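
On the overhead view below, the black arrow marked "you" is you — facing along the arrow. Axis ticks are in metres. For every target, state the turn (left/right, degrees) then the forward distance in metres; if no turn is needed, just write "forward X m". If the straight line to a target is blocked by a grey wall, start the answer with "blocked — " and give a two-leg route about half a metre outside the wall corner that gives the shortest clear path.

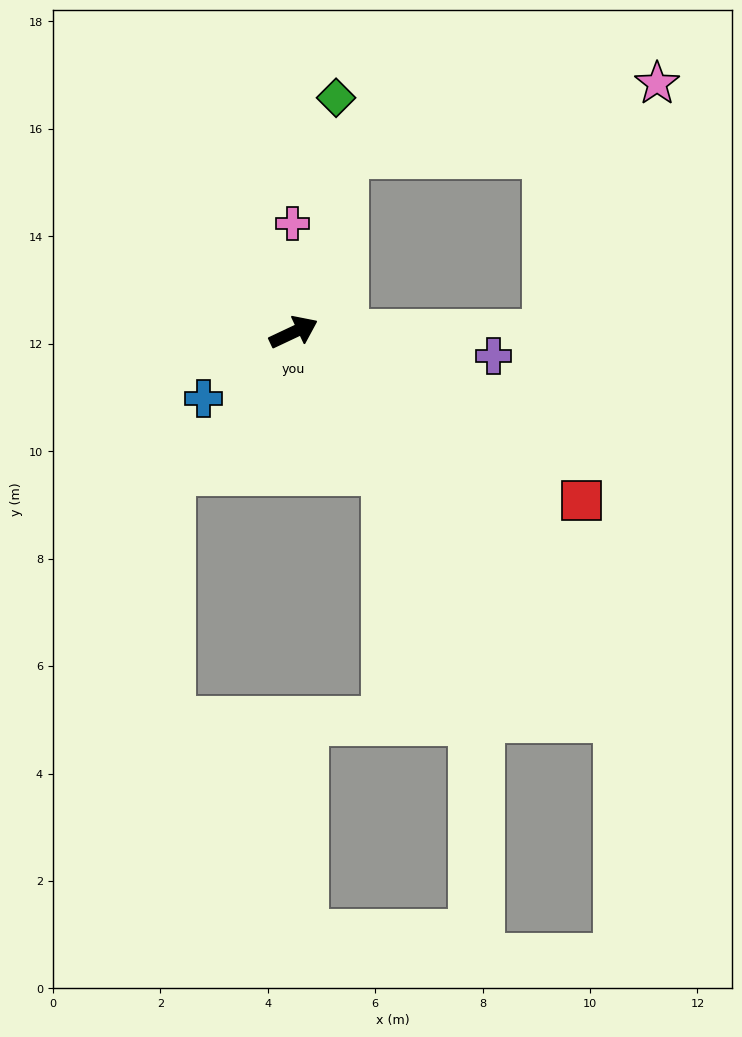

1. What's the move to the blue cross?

turn right 169°, forward 2.1 m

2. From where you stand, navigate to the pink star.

blocked — turn left 48°, forward 3.4 m, then turn right 60°, forward 5.9 m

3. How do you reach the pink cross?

turn left 65°, forward 2.0 m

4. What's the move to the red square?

turn right 56°, forward 6.2 m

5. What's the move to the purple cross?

turn right 32°, forward 3.7 m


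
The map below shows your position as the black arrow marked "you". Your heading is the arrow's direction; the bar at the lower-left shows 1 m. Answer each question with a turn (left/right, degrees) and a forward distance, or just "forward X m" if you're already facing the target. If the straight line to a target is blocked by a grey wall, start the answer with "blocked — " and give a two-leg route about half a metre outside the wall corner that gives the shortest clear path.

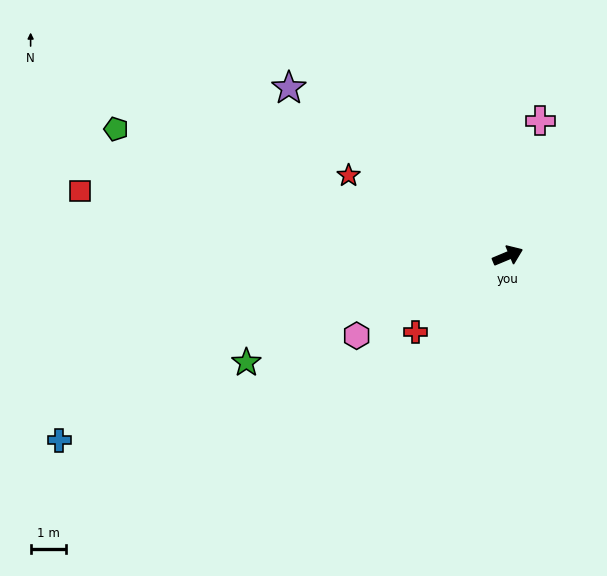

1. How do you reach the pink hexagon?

turn right 175°, forward 4.9 m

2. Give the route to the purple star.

turn left 120°, forward 7.9 m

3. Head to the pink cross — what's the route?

turn left 54°, forward 4.0 m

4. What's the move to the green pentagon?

turn left 139°, forward 11.7 m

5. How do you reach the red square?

turn left 149°, forward 12.3 m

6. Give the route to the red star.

turn left 131°, forward 5.1 m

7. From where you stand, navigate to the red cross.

turn right 163°, forward 3.4 m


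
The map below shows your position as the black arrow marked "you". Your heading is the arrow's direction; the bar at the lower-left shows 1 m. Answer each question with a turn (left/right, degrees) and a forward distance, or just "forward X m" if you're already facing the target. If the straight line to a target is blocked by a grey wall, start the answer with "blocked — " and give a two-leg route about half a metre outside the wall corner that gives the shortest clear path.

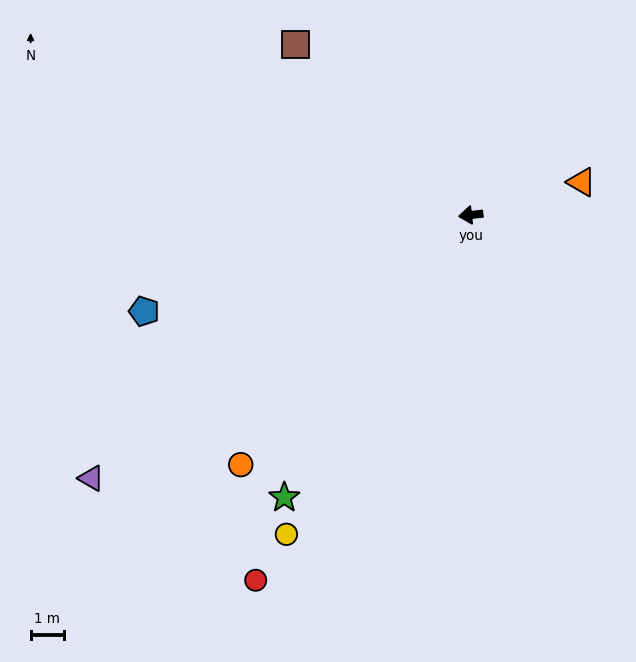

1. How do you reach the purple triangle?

turn left 28°, forward 14.0 m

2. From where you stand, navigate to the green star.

turn left 50°, forward 10.3 m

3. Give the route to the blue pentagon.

turn left 10°, forward 10.3 m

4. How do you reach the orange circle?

turn left 41°, forward 10.3 m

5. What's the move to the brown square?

turn right 51°, forward 7.4 m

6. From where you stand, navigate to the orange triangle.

turn right 170°, forward 3.5 m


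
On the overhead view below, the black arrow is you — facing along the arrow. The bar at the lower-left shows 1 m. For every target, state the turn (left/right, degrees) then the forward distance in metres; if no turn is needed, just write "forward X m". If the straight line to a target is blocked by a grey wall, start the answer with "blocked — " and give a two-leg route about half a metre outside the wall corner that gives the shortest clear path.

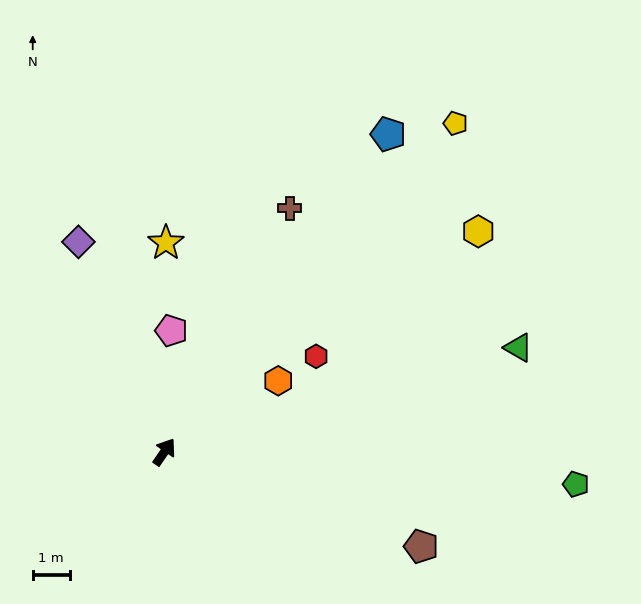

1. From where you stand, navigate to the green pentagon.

turn right 60°, forward 11.2 m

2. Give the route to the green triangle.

turn right 39°, forward 10.0 m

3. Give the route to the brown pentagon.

turn right 76°, forward 7.4 m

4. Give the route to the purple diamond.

turn left 57°, forward 6.1 m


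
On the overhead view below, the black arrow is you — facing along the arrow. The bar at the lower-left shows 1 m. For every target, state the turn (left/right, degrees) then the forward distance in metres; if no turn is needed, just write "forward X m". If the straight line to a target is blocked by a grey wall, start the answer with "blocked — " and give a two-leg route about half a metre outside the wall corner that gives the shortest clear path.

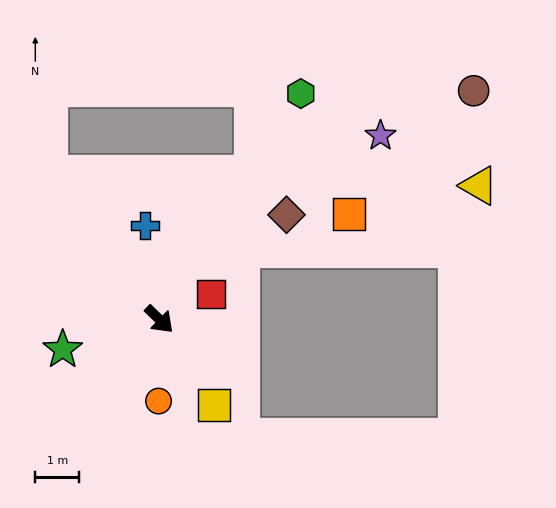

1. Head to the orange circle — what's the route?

turn right 46°, forward 1.8 m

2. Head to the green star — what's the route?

turn right 118°, forward 2.3 m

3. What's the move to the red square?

turn left 70°, forward 1.3 m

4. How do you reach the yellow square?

turn right 13°, forward 2.3 m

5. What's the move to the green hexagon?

turn left 102°, forward 6.0 m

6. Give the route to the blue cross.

turn left 143°, forward 2.2 m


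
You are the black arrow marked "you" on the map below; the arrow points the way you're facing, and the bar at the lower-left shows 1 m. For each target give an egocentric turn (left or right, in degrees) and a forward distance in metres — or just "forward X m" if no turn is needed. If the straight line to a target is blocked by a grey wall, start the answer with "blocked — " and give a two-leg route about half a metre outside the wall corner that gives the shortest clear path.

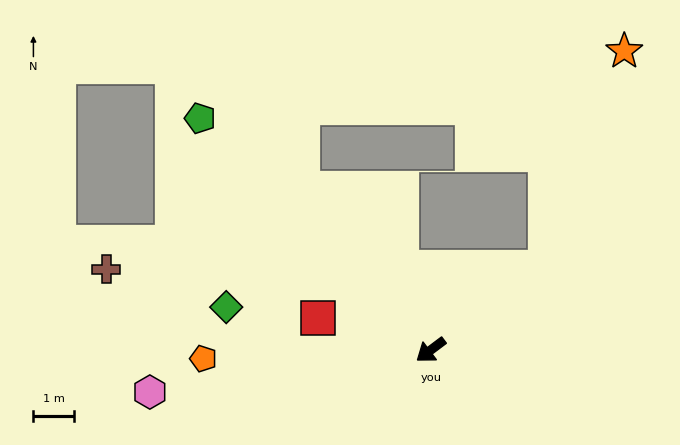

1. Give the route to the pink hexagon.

turn right 28°, forward 7.0 m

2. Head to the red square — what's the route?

turn right 53°, forward 2.9 m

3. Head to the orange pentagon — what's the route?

turn right 35°, forward 5.6 m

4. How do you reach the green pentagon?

turn right 82°, forward 8.1 m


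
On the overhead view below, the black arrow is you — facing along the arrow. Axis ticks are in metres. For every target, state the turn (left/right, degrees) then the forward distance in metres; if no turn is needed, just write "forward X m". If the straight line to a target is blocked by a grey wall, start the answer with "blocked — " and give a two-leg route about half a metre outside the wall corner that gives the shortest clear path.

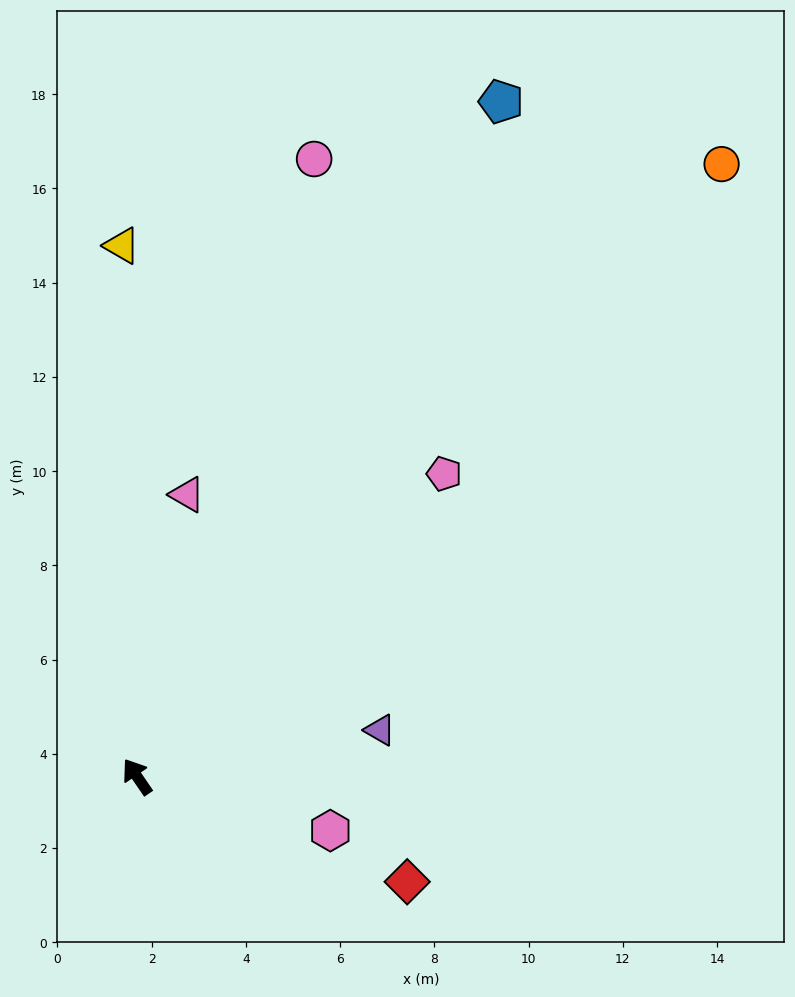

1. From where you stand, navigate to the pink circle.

turn right 50°, forward 13.6 m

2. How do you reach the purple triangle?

turn right 114°, forward 5.2 m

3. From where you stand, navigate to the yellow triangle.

turn right 33°, forward 11.3 m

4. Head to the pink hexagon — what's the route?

turn right 140°, forward 4.3 m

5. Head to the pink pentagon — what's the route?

turn right 80°, forward 9.2 m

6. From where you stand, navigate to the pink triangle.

turn right 44°, forward 6.1 m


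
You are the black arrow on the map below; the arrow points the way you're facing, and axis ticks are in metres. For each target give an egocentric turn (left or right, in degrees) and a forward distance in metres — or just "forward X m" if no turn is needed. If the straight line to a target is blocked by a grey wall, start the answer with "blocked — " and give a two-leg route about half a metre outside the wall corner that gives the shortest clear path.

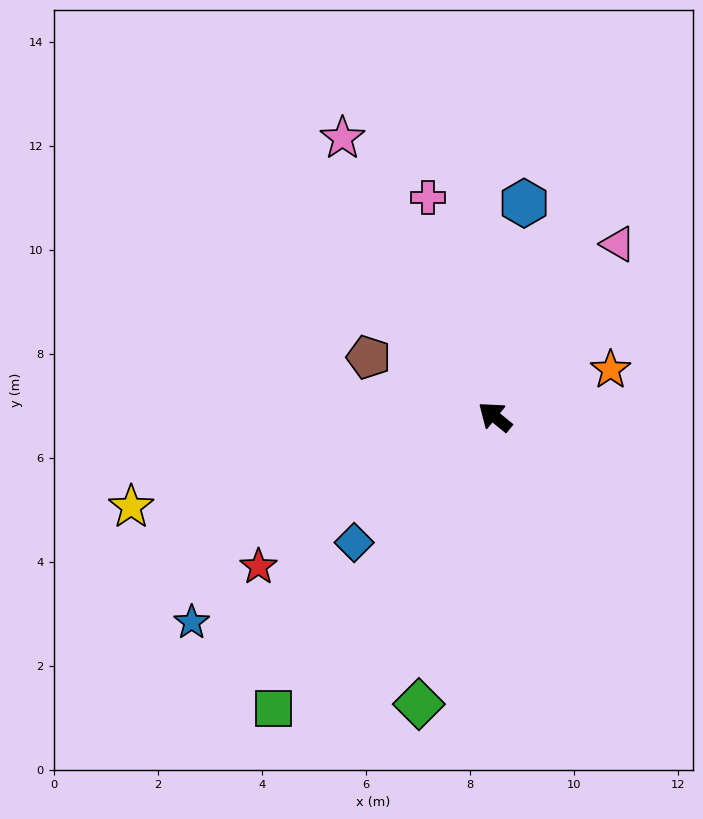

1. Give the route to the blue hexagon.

turn right 59°, forward 4.1 m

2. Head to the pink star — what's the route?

turn right 22°, forward 6.1 m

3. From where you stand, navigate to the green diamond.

turn left 114°, forward 5.7 m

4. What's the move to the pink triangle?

turn right 86°, forward 4.1 m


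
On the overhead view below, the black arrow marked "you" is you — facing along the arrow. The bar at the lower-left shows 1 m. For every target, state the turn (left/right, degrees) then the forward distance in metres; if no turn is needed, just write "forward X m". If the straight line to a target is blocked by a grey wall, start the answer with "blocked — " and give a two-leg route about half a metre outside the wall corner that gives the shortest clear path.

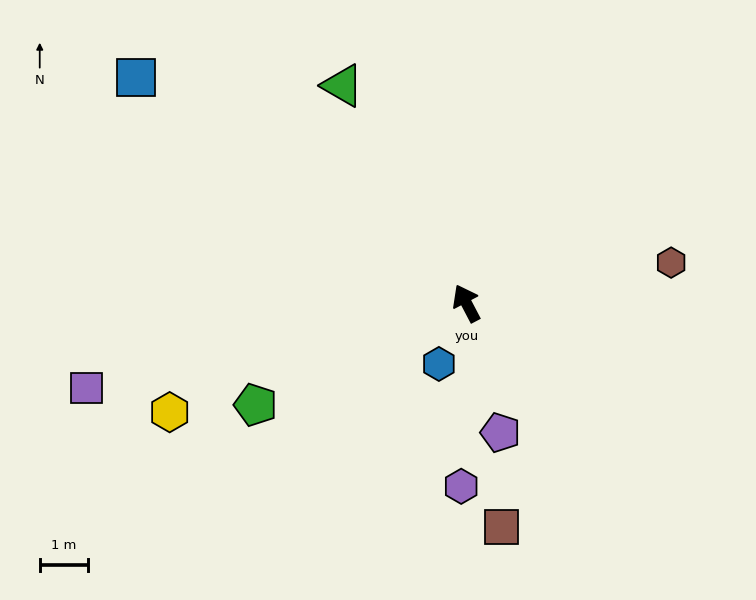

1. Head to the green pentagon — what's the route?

turn left 88°, forward 4.8 m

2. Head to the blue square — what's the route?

turn left 28°, forward 8.2 m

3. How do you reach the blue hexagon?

turn left 128°, forward 1.4 m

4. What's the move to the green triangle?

turn left 2°, forward 5.1 m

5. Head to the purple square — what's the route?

turn left 75°, forward 8.0 m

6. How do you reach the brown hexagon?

turn right 106°, forward 4.3 m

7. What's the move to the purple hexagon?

turn left 151°, forward 3.8 m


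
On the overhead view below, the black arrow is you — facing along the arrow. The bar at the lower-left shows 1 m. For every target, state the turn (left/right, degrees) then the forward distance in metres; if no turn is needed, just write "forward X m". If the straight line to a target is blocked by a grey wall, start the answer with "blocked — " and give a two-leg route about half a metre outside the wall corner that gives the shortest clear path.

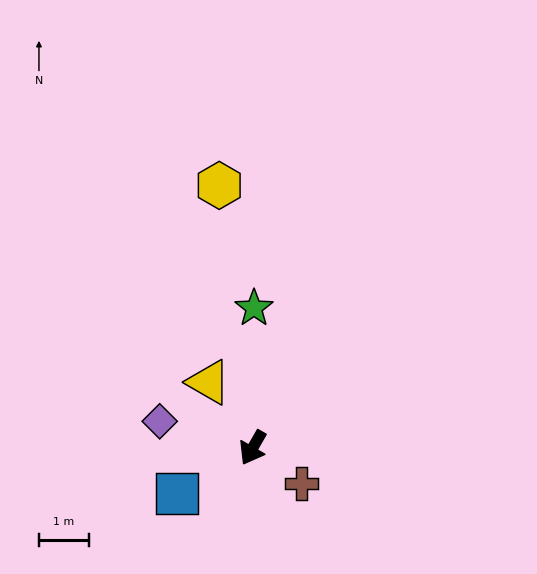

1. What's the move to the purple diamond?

turn right 76°, forward 1.9 m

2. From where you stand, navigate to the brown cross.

turn left 83°, forward 1.2 m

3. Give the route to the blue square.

turn right 29°, forward 1.8 m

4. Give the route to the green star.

turn right 151°, forward 2.8 m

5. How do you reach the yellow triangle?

turn right 116°, forward 1.6 m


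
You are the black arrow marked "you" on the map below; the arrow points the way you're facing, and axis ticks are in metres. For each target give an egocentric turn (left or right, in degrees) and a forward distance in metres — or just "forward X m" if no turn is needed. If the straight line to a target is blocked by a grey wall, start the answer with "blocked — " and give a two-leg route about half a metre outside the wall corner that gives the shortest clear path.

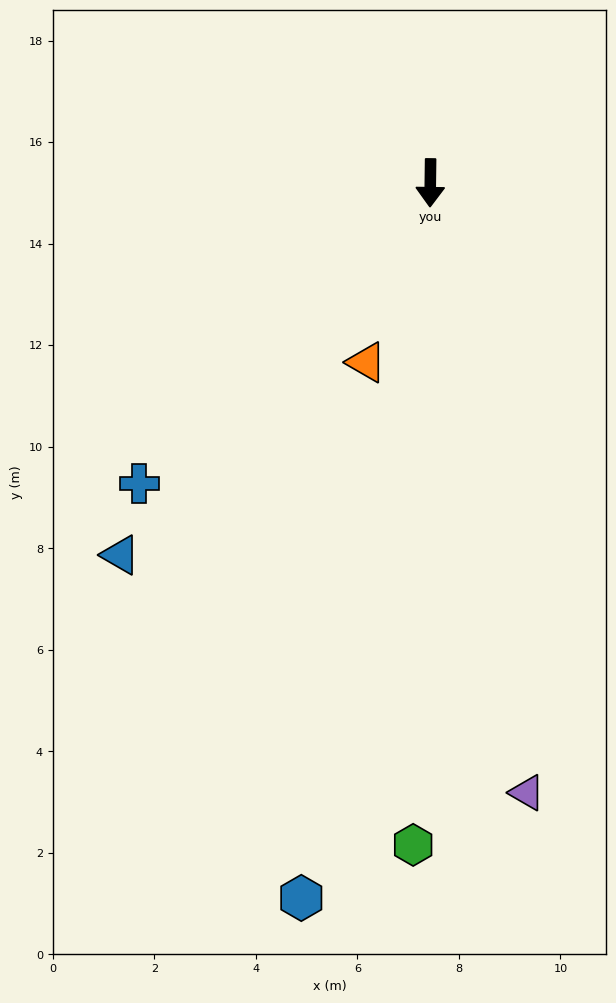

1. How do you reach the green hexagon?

forward 13.0 m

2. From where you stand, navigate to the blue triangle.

turn right 39°, forward 9.5 m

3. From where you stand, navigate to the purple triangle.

turn left 10°, forward 12.2 m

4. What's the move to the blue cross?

turn right 43°, forward 8.2 m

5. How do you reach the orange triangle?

turn right 19°, forward 3.8 m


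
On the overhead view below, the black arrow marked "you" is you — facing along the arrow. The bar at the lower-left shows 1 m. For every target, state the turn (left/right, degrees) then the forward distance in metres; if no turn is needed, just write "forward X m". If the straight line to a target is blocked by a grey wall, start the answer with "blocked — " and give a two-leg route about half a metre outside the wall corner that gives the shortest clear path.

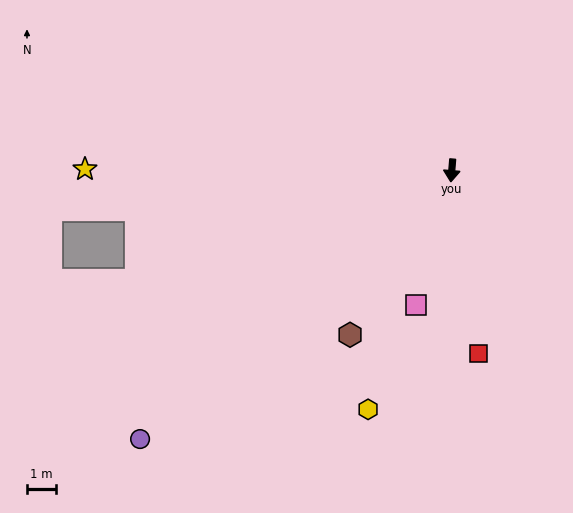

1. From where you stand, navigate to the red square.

turn left 13°, forward 6.3 m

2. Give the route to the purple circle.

turn right 45°, forward 13.9 m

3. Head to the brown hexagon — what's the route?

turn right 27°, forward 6.6 m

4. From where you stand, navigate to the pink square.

turn right 10°, forward 4.7 m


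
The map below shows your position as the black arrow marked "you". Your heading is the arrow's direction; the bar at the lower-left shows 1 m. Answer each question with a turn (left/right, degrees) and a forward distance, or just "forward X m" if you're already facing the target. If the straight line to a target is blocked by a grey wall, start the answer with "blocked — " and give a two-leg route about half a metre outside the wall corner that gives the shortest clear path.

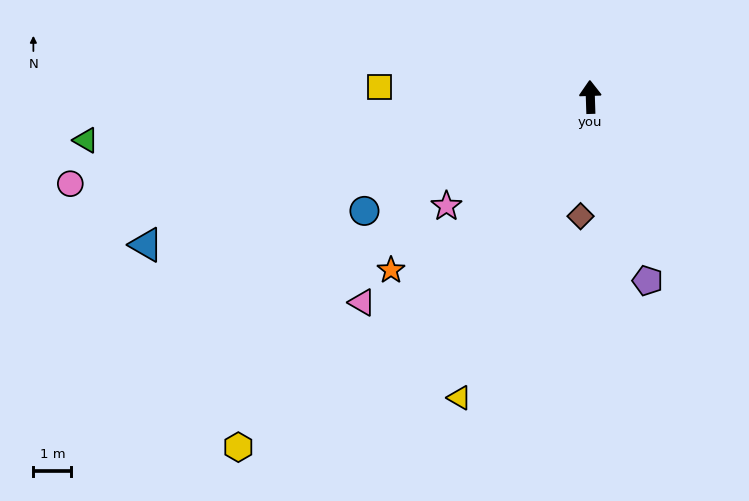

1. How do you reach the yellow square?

turn left 85°, forward 5.6 m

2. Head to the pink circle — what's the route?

turn left 98°, forward 13.9 m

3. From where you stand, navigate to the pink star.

turn left 125°, forward 4.8 m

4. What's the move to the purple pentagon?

turn right 165°, forward 5.1 m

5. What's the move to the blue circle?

turn left 115°, forward 6.7 m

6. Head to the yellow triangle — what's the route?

turn left 155°, forward 8.6 m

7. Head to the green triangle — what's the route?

turn left 93°, forward 13.3 m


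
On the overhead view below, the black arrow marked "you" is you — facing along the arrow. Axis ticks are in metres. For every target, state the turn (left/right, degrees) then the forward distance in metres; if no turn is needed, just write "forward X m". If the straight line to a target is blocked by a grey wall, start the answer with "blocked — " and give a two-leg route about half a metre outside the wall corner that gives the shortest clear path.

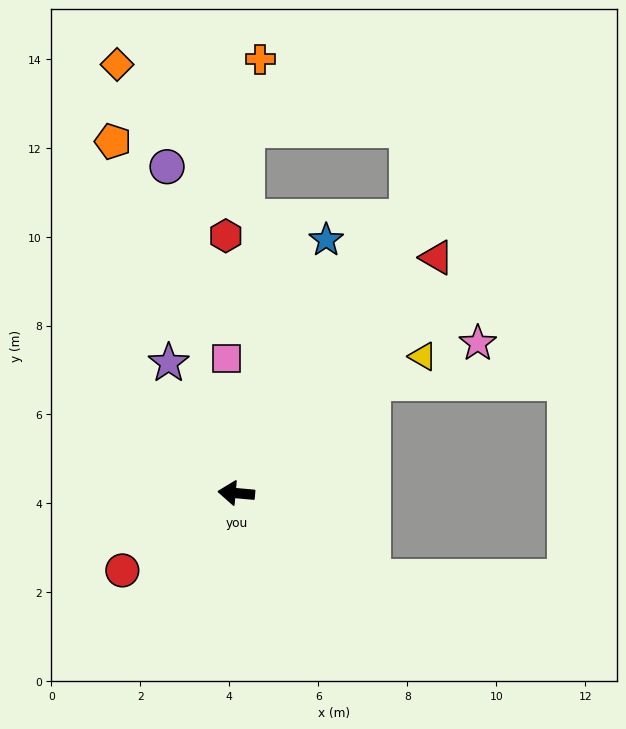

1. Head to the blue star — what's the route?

turn right 104°, forward 6.0 m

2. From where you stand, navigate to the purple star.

turn right 57°, forward 3.3 m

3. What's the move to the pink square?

turn right 81°, forward 3.0 m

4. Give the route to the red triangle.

turn right 125°, forward 7.0 m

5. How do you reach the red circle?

turn left 39°, forward 3.1 m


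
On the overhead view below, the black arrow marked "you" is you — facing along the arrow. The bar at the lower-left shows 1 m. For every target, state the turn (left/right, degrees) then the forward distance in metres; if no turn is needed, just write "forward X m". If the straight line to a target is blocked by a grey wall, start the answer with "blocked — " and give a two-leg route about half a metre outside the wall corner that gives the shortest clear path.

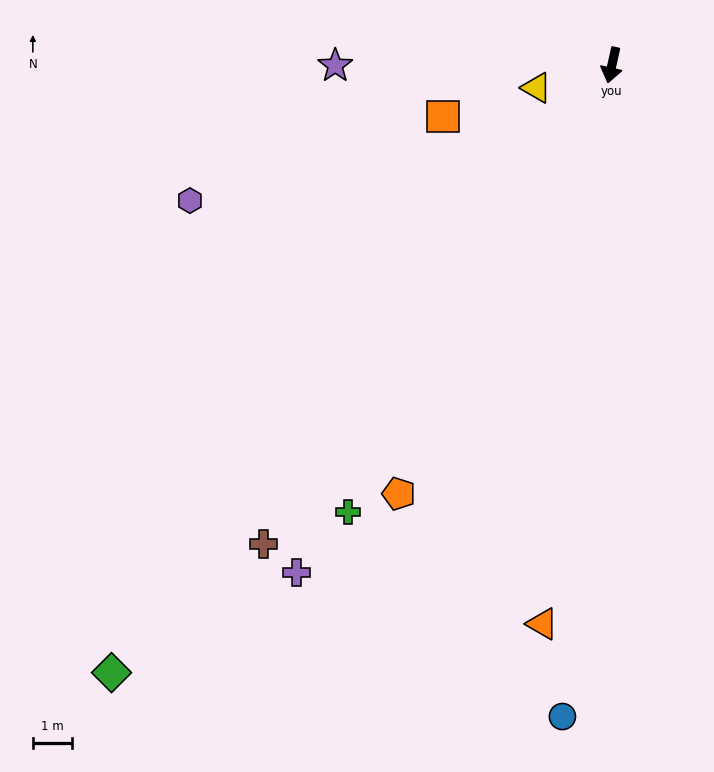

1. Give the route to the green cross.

turn right 18°, forward 13.3 m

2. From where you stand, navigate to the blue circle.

turn left 8°, forward 16.8 m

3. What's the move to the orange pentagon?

turn right 14°, forward 12.3 m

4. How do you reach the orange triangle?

turn left 5°, forward 14.4 m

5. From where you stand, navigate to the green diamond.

turn right 27°, forward 20.2 m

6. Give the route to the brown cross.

turn right 23°, forward 15.2 m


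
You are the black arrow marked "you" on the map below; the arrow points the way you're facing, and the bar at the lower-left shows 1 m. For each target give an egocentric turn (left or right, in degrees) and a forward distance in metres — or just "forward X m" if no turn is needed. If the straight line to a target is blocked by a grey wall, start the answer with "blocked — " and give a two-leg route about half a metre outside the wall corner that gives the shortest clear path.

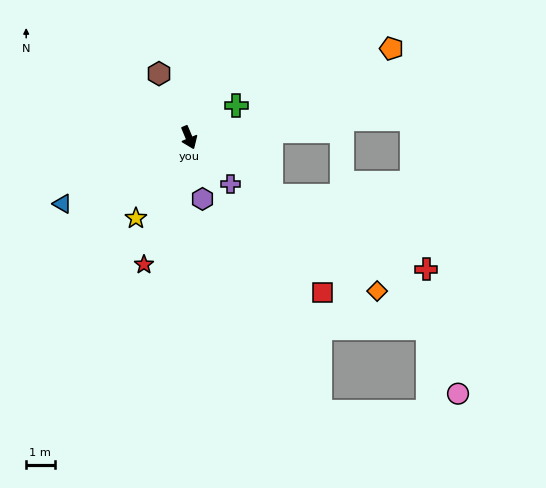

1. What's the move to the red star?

turn right 42°, forward 4.7 m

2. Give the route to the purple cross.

turn left 19°, forward 2.2 m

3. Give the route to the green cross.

turn left 101°, forward 2.0 m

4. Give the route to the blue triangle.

turn right 85°, forward 5.0 m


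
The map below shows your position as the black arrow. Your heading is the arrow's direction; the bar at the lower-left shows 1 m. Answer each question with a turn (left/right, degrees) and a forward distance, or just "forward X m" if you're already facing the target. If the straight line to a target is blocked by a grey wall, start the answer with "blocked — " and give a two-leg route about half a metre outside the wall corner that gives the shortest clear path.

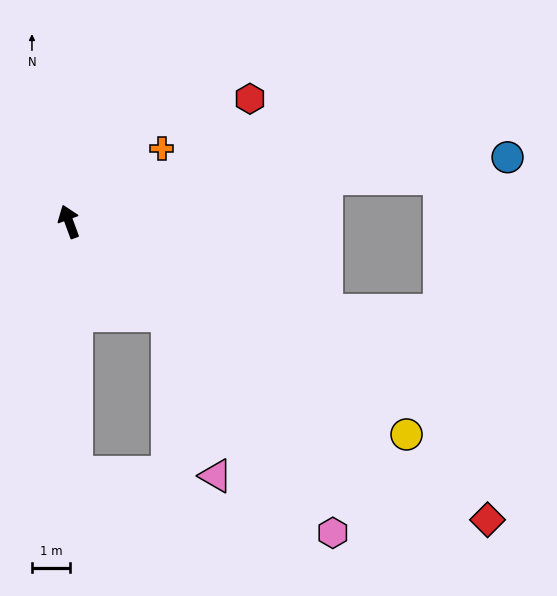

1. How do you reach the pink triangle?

blocked — turn right 154°, forward 3.6 m, then turn right 29°, forward 4.4 m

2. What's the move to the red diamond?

turn right 146°, forward 13.6 m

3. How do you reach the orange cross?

turn right 72°, forward 3.1 m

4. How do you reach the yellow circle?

turn right 142°, forward 10.6 m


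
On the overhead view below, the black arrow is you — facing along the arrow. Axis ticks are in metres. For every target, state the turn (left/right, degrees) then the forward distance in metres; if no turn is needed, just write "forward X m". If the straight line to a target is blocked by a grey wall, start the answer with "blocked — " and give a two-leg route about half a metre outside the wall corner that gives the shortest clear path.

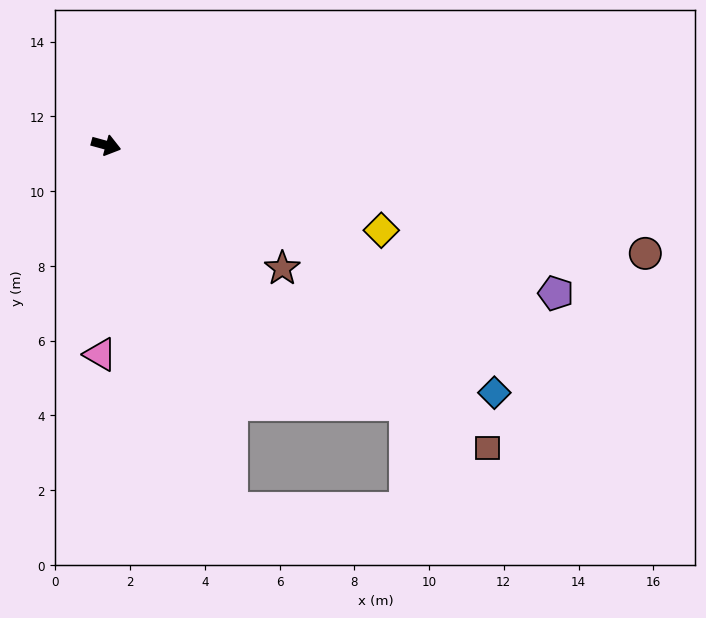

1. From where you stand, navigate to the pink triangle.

turn right 76°, forward 5.6 m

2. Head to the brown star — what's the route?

turn right 20°, forward 5.8 m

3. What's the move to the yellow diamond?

forward 7.7 m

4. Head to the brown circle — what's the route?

turn left 4°, forward 14.7 m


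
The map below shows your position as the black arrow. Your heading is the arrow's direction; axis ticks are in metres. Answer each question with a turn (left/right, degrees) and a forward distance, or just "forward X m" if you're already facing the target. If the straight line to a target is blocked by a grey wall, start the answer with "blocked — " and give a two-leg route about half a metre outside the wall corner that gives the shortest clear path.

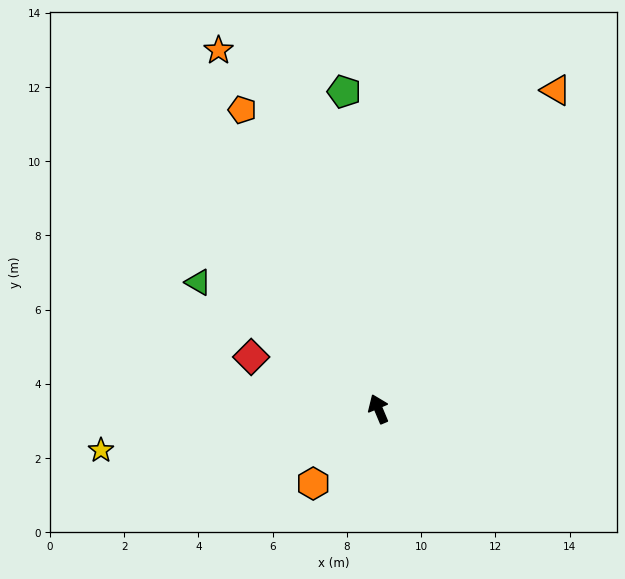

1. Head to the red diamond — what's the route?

turn left 45°, forward 3.7 m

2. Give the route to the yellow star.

turn left 76°, forward 7.6 m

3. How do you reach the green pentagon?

turn right 17°, forward 8.6 m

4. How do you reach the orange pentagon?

forward 8.9 m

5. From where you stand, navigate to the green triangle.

turn left 32°, forward 5.9 m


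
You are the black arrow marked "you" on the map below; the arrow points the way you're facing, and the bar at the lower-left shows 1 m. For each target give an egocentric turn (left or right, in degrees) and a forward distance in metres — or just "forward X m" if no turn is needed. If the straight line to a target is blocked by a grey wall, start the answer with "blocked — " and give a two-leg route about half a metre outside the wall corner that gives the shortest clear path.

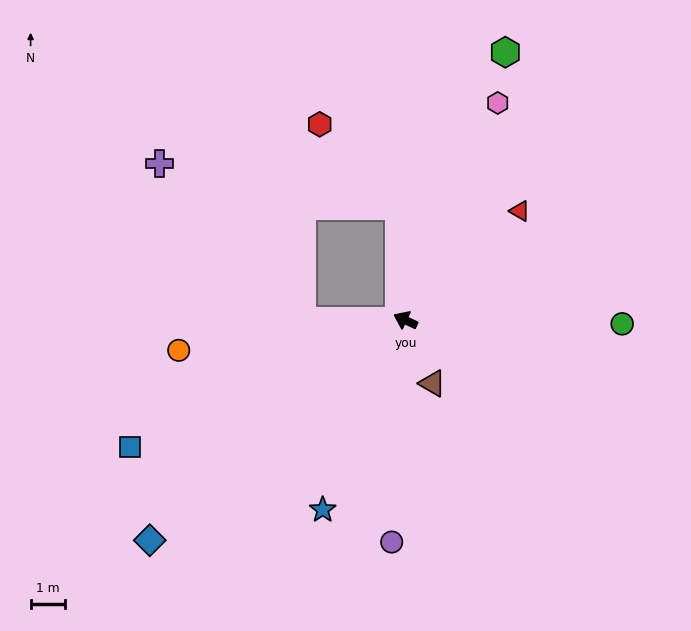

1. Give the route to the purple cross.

blocked — turn left 26°, forward 3.0 m, then turn right 49°, forward 6.1 m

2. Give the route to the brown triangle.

turn left 138°, forward 2.0 m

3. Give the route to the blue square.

turn left 50°, forward 8.8 m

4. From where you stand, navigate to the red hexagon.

blocked — turn right 62°, forward 3.3 m, then turn left 42°, forward 3.3 m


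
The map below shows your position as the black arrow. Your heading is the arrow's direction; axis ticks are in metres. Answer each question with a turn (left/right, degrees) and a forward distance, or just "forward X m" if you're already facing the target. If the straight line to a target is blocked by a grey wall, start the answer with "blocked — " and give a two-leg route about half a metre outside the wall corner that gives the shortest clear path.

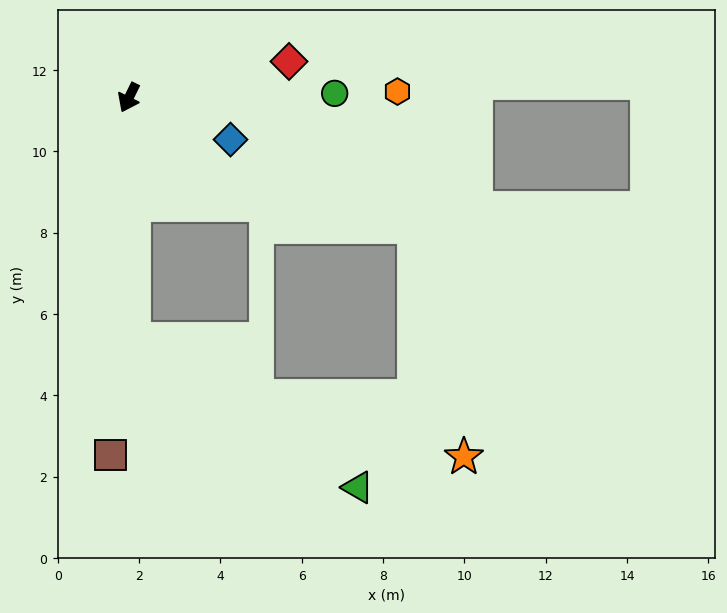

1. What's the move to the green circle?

turn left 117°, forward 5.1 m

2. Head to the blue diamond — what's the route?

turn left 94°, forward 2.7 m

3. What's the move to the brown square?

turn left 23°, forward 8.8 m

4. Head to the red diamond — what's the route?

turn left 129°, forward 4.0 m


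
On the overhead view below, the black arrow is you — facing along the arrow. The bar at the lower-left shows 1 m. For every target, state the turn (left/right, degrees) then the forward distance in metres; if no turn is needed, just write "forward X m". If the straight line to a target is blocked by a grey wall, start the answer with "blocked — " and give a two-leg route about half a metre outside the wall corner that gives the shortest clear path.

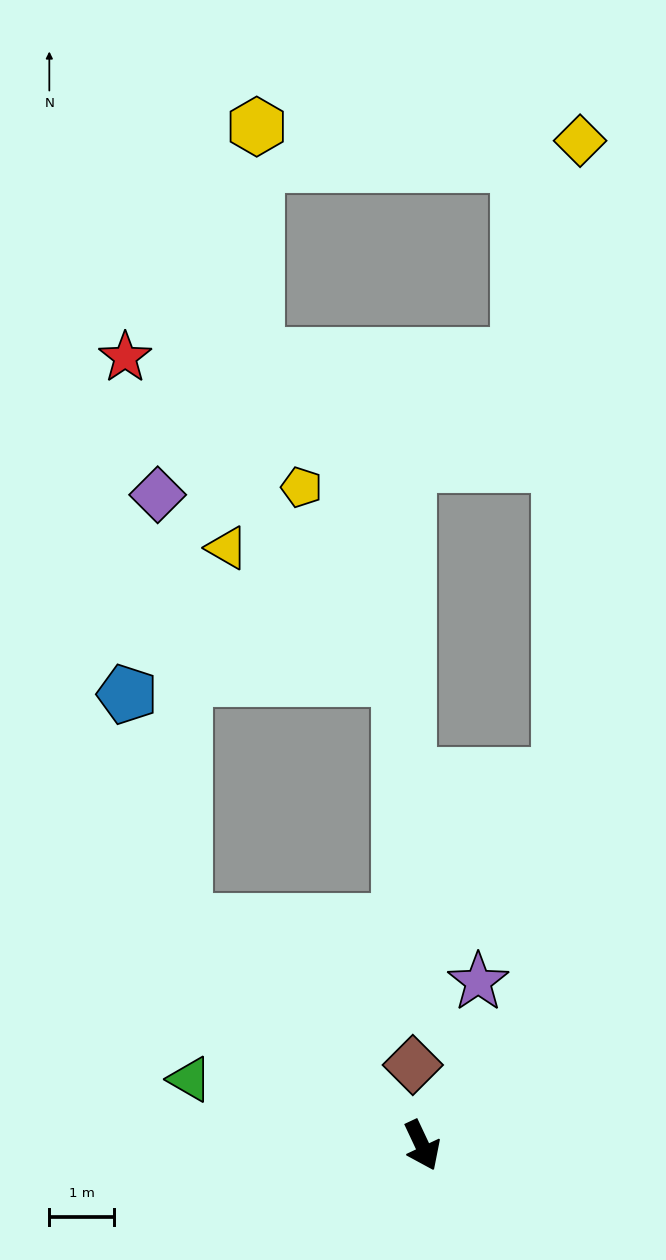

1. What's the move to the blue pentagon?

blocked — turn right 159°, forward 5.1 m, then turn right 32°, forward 3.6 m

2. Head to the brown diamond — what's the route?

turn left 161°, forward 1.3 m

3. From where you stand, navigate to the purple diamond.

blocked — turn right 159°, forward 5.1 m, then turn right 42°, forward 6.6 m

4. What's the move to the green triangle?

turn right 131°, forward 3.7 m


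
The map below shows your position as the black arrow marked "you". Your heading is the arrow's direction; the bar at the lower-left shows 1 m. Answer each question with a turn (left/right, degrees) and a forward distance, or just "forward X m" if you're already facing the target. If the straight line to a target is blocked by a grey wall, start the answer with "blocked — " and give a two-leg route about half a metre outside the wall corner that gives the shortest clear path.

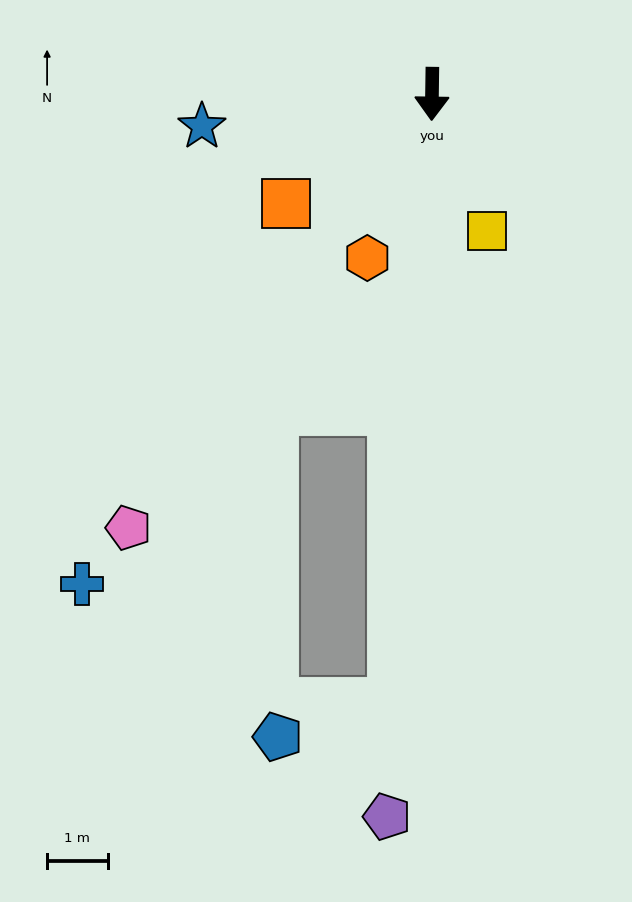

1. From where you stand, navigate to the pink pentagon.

turn right 34°, forward 8.8 m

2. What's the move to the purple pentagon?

turn right 3°, forward 12.0 m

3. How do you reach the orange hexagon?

turn right 21°, forward 2.9 m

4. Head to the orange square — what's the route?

turn right 52°, forward 3.0 m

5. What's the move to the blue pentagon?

blocked — turn right 3°, forward 10.1 m, then turn right 70°, forward 2.0 m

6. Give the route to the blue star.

turn right 81°, forward 3.8 m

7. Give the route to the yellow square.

turn left 23°, forward 2.4 m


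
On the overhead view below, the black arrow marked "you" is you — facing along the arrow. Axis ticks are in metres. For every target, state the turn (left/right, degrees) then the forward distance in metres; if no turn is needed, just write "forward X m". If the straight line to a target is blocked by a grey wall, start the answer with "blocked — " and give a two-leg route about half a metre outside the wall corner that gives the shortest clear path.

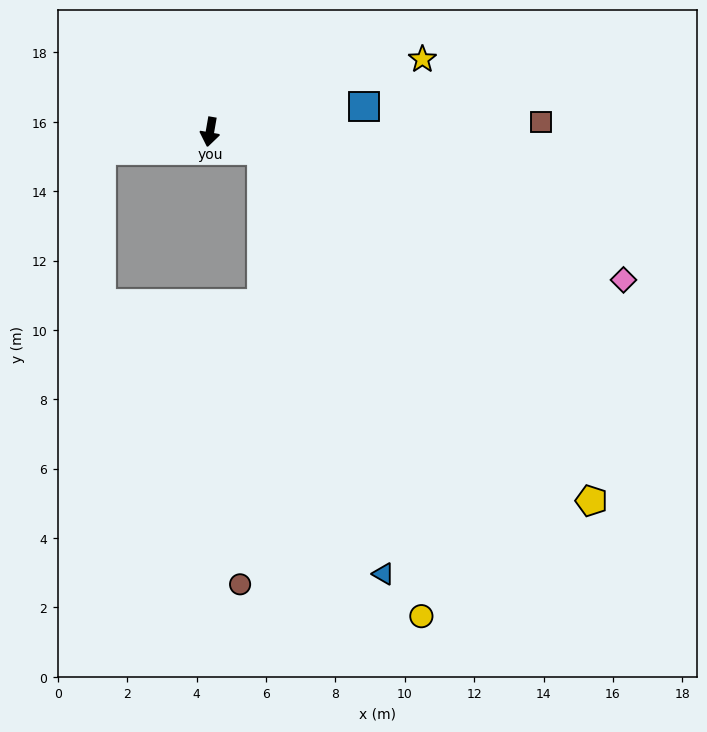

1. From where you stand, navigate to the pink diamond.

turn left 80°, forward 12.7 m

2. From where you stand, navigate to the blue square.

turn left 109°, forward 4.5 m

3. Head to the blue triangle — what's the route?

blocked — turn left 80°, forward 1.6 m, then turn right 54°, forward 12.7 m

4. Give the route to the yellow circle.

blocked — turn left 80°, forward 1.6 m, then turn right 51°, forward 14.2 m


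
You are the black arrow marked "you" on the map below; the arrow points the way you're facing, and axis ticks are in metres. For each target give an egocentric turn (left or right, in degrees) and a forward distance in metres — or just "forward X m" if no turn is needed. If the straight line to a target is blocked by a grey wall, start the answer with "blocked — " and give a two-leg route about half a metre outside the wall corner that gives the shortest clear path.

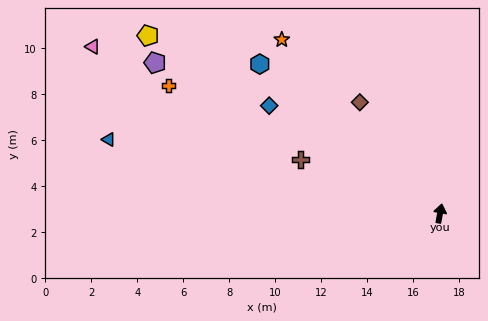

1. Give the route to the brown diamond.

turn left 46°, forward 6.0 m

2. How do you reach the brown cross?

turn left 79°, forward 6.5 m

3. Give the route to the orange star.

turn left 53°, forward 10.2 m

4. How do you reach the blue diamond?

turn left 68°, forward 8.8 m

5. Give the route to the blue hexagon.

turn left 61°, forward 10.2 m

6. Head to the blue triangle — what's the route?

turn left 88°, forward 14.8 m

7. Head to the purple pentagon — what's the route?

turn left 73°, forward 14.0 m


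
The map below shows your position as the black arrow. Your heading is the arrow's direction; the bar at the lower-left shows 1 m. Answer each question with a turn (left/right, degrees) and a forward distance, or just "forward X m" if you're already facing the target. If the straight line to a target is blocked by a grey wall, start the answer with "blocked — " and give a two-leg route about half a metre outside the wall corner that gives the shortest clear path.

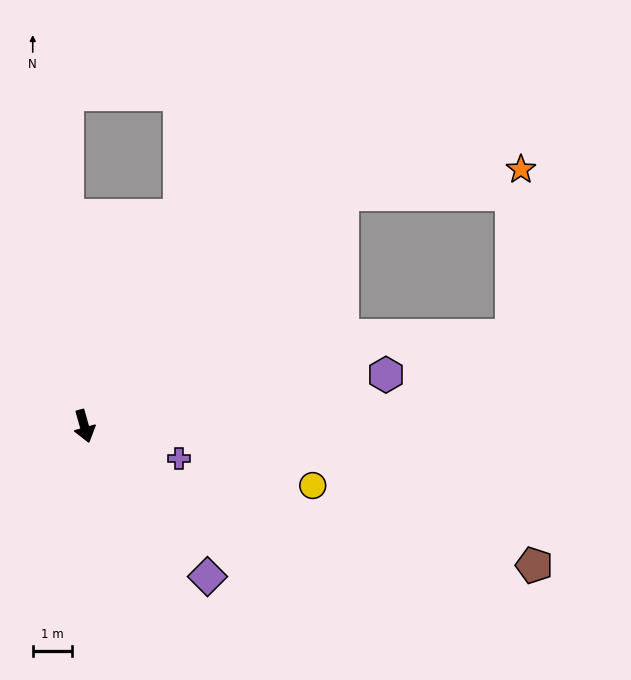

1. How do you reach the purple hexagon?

turn left 84°, forward 7.9 m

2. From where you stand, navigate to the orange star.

blocked — turn left 116°, forward 8.9 m, then turn right 34°, forward 4.6 m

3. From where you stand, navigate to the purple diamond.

turn left 24°, forward 5.0 m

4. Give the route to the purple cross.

turn left 55°, forward 2.6 m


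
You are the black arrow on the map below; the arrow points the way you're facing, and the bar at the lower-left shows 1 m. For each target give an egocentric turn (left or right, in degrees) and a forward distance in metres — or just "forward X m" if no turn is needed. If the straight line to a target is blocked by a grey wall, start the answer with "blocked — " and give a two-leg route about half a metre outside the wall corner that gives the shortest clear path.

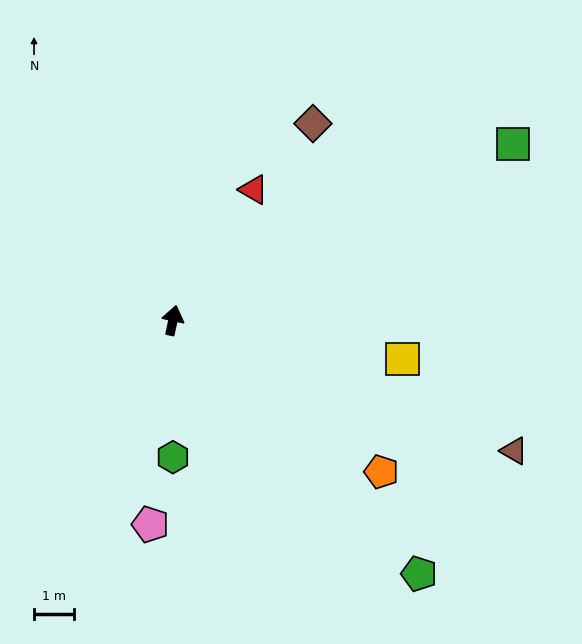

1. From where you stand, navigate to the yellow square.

turn right 87°, forward 5.8 m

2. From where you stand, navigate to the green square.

turn right 50°, forward 9.6 m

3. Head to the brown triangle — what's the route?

turn right 99°, forward 9.1 m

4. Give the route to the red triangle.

turn right 20°, forward 3.8 m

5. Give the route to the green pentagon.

turn right 124°, forward 8.8 m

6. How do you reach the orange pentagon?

turn right 114°, forward 6.4 m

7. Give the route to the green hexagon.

turn right 168°, forward 3.4 m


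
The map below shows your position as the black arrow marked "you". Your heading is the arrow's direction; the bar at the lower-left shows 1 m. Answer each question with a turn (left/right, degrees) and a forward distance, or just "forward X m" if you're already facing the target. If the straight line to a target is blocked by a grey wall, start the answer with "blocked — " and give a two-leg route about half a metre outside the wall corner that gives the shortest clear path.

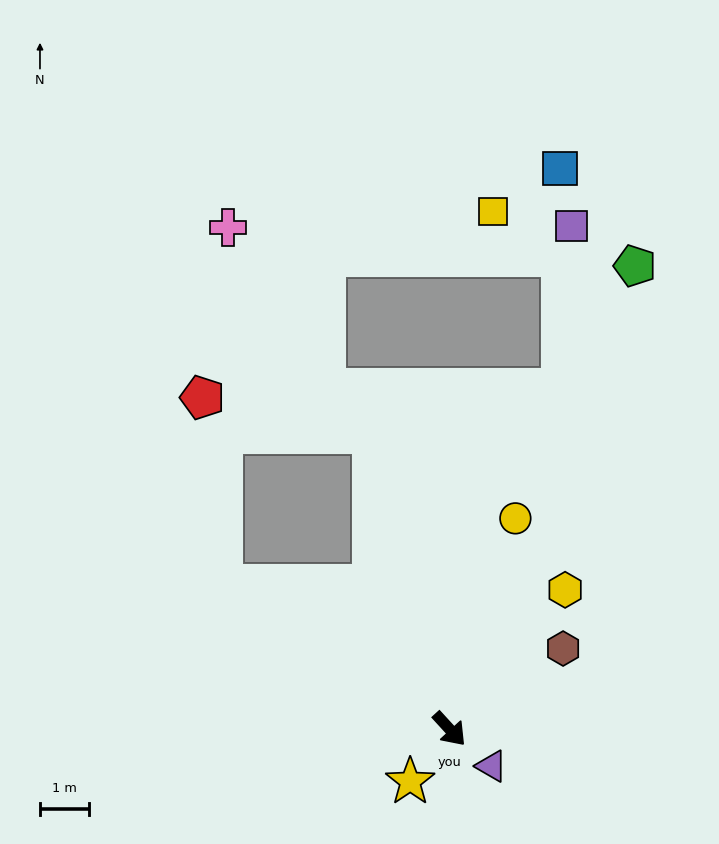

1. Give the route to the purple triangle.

turn left 6°, forward 1.1 m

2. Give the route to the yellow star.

turn right 79°, forward 1.3 m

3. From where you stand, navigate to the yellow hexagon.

turn left 98°, forward 3.7 m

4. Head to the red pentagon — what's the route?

blocked — turn right 165°, forward 5.5 m, then turn right 52°, forward 3.8 m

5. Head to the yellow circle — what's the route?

turn left 120°, forward 4.5 m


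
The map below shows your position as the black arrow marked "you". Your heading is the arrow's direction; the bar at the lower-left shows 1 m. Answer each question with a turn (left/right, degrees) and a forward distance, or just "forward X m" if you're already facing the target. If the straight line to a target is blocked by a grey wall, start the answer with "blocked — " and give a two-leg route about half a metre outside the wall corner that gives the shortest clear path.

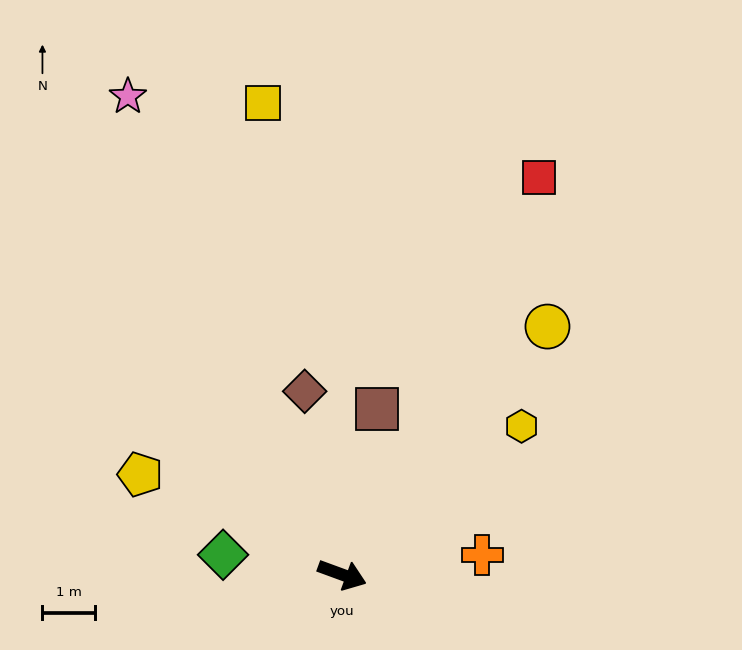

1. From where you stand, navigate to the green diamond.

turn right 169°, forward 2.3 m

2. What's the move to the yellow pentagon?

turn left 174°, forward 4.3 m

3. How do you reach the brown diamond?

turn left 122°, forward 3.5 m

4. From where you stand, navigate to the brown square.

turn left 98°, forward 3.2 m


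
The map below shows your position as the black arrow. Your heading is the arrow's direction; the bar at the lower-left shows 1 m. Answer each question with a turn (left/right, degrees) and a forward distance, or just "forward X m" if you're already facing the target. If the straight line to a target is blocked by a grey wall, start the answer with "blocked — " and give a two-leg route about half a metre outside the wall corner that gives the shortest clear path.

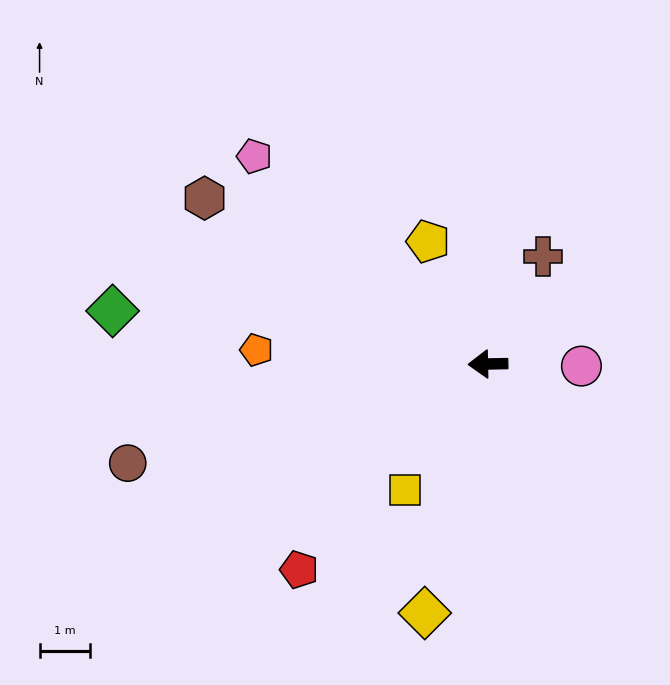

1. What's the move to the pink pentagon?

turn right 43°, forward 6.1 m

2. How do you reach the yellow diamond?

turn left 75°, forward 5.0 m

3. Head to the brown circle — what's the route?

turn left 14°, forward 7.3 m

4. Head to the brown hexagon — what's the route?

turn right 32°, forward 6.5 m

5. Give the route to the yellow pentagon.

turn right 65°, forward 2.7 m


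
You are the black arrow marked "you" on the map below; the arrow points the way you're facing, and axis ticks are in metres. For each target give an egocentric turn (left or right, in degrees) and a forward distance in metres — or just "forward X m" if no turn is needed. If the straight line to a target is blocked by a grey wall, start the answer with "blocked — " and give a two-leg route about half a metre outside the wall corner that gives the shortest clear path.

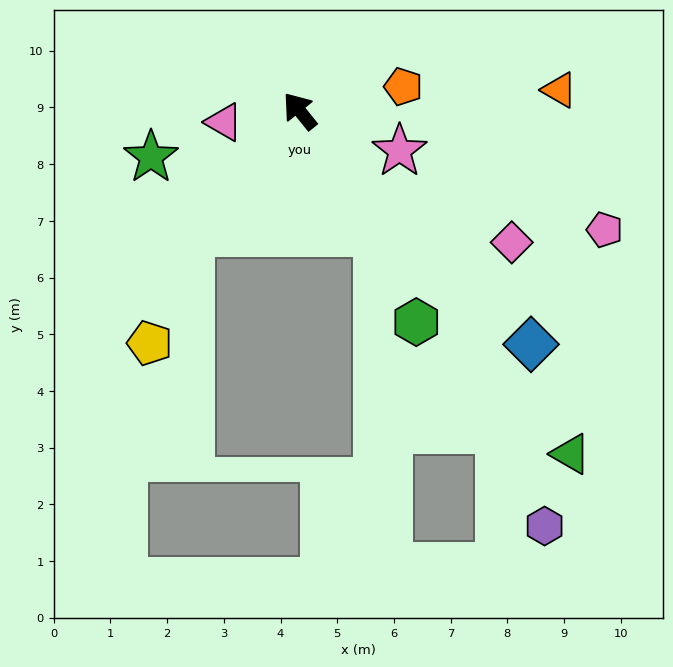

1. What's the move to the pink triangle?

turn left 60°, forward 1.4 m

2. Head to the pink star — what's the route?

turn right 151°, forward 1.9 m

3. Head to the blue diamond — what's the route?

turn right 174°, forward 5.8 m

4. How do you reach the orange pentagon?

turn right 116°, forward 1.9 m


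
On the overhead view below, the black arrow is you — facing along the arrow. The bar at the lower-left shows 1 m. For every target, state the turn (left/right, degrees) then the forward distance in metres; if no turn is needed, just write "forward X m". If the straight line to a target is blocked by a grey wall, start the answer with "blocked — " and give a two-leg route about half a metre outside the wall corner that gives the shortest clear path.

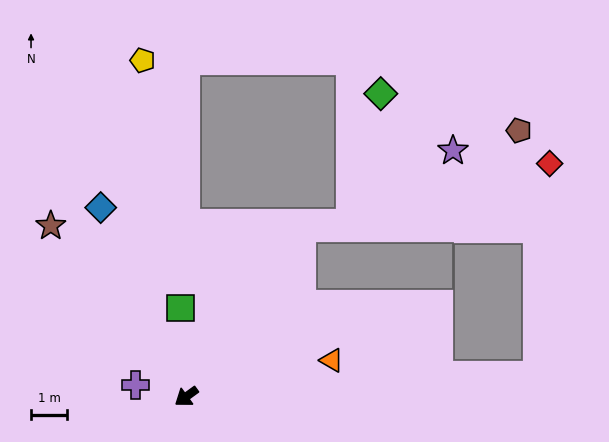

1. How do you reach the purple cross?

turn right 49°, forward 1.5 m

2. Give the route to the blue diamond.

turn right 102°, forward 5.8 m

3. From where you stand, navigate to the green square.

turn right 122°, forward 2.5 m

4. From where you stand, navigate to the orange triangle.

turn left 158°, forward 4.2 m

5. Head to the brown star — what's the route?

turn right 88°, forward 6.1 m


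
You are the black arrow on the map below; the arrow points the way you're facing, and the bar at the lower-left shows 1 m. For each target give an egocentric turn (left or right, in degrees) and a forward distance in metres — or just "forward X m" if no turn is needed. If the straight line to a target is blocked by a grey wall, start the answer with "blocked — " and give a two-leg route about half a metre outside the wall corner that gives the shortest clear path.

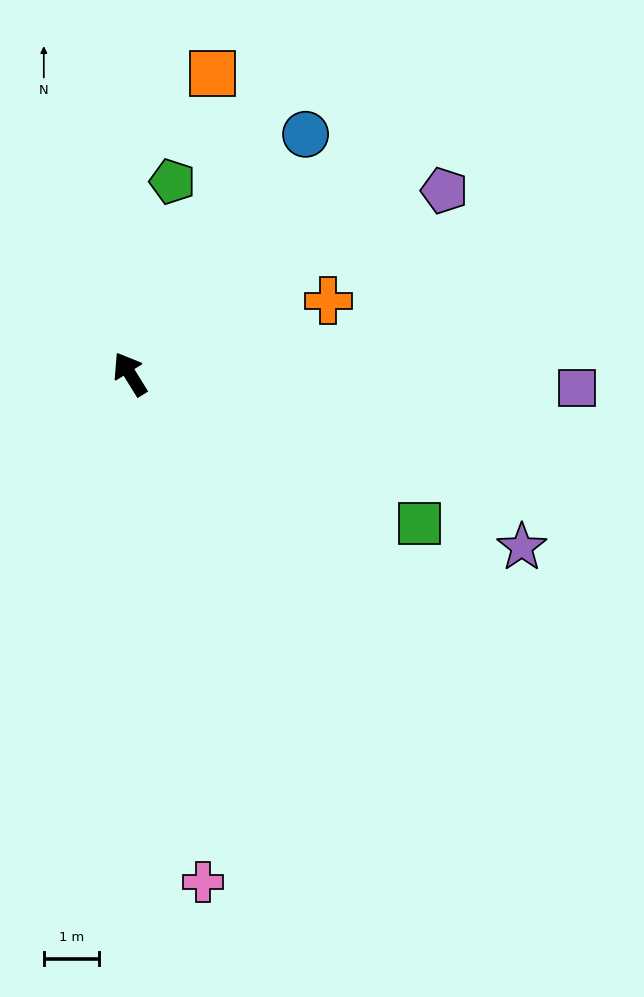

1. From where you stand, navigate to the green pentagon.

turn right 44°, forward 3.5 m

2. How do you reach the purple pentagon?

turn right 91°, forward 6.5 m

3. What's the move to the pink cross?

turn left 156°, forward 9.2 m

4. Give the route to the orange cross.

turn right 101°, forward 3.8 m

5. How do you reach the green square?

turn right 149°, forward 5.9 m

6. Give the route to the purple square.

turn right 124°, forward 8.0 m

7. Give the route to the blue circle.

turn right 68°, forward 5.3 m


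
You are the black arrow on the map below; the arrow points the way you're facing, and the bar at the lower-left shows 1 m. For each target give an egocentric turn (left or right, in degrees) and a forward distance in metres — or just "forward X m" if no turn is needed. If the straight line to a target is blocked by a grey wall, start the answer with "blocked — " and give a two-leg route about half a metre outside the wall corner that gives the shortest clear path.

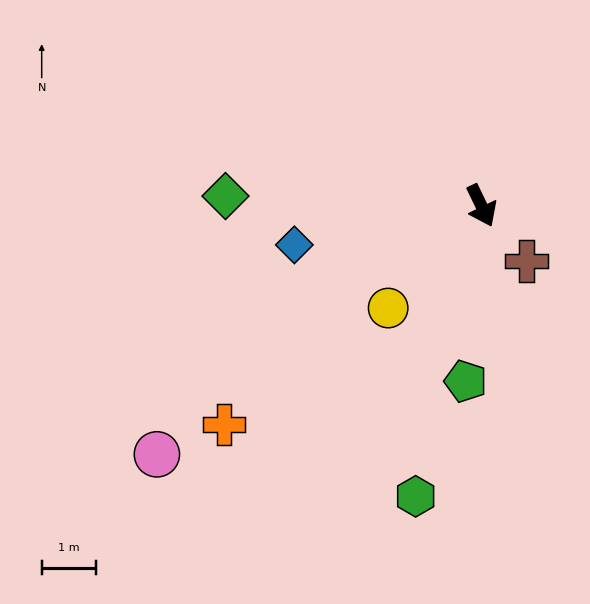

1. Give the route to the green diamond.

turn right 118°, forward 4.7 m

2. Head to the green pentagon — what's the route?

turn right 31°, forward 3.2 m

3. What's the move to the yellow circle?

turn right 68°, forward 2.5 m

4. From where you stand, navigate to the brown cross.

turn left 14°, forward 1.3 m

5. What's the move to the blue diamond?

turn right 104°, forward 3.5 m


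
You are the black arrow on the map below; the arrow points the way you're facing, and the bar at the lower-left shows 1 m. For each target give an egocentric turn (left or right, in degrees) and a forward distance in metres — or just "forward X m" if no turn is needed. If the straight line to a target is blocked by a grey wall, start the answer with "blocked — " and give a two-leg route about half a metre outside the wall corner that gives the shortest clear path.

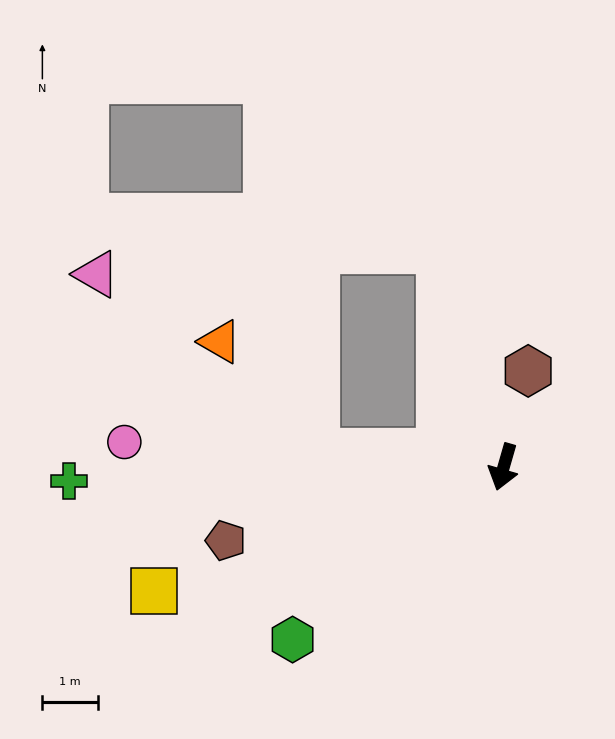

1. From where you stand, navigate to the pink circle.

turn right 78°, forward 6.8 m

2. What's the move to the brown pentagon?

turn right 59°, forward 5.2 m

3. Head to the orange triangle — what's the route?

blocked — turn right 79°, forward 3.4 m, then turn right 44°, forward 2.6 m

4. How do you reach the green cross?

turn right 72°, forward 7.8 m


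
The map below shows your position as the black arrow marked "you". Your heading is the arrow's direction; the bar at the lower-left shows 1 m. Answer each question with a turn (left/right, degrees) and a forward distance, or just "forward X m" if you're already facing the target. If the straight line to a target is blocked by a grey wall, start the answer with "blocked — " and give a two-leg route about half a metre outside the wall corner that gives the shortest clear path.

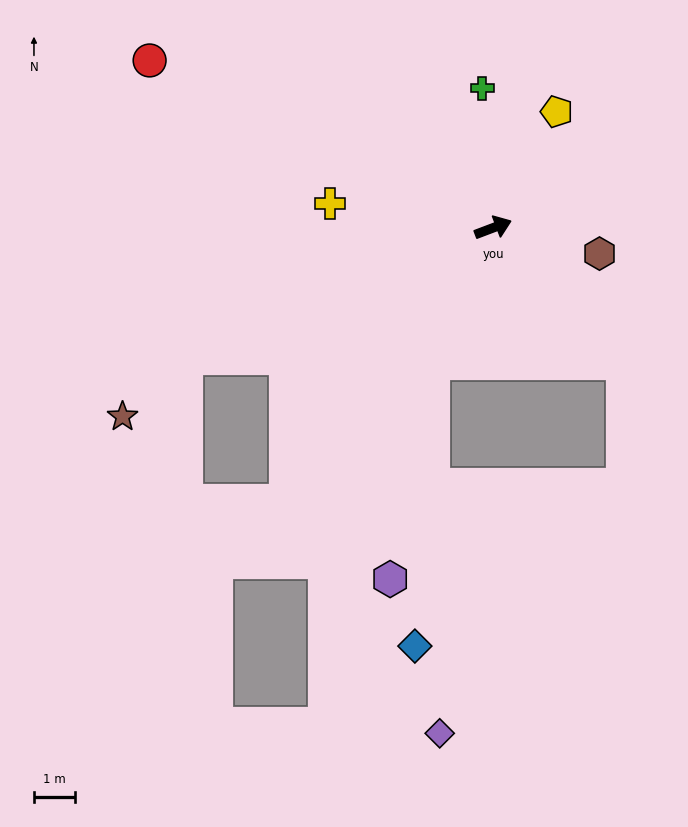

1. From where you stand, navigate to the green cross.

turn left 74°, forward 3.4 m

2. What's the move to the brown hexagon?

turn right 34°, forward 2.7 m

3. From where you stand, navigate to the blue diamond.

blocked — turn right 135°, forward 3.6 m, then turn left 21°, forward 6.9 m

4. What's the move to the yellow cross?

turn left 151°, forward 4.0 m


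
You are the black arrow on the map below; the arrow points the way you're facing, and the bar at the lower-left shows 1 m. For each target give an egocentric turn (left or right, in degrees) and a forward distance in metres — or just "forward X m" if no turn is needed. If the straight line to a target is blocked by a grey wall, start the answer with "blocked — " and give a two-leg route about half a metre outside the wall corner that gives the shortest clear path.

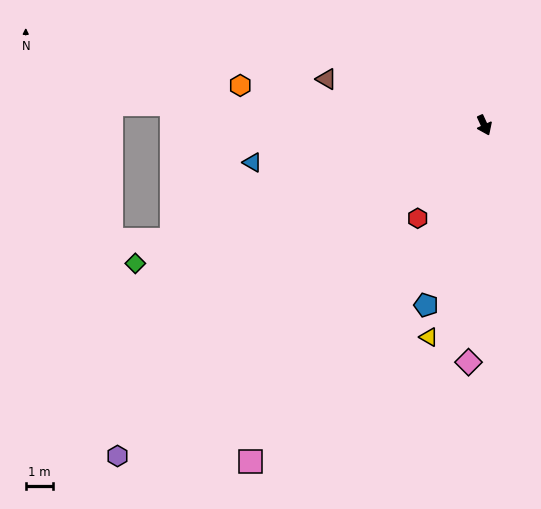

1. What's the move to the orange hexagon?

turn right 124°, forward 9.0 m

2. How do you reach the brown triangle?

turn right 131°, forward 6.0 m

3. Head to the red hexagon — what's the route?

turn right 60°, forward 4.2 m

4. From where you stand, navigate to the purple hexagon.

turn right 73°, forward 18.0 m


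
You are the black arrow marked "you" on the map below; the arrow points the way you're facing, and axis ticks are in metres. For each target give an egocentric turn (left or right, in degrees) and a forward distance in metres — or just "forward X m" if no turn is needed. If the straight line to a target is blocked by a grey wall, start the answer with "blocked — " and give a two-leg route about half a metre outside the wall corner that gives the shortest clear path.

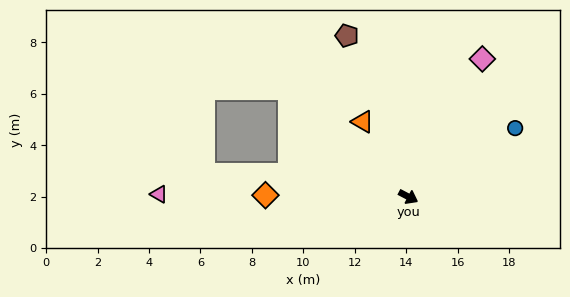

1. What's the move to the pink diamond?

turn left 90°, forward 6.1 m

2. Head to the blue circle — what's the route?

turn left 60°, forward 4.9 m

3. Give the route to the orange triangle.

turn left 149°, forward 3.4 m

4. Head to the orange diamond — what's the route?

turn right 153°, forward 5.6 m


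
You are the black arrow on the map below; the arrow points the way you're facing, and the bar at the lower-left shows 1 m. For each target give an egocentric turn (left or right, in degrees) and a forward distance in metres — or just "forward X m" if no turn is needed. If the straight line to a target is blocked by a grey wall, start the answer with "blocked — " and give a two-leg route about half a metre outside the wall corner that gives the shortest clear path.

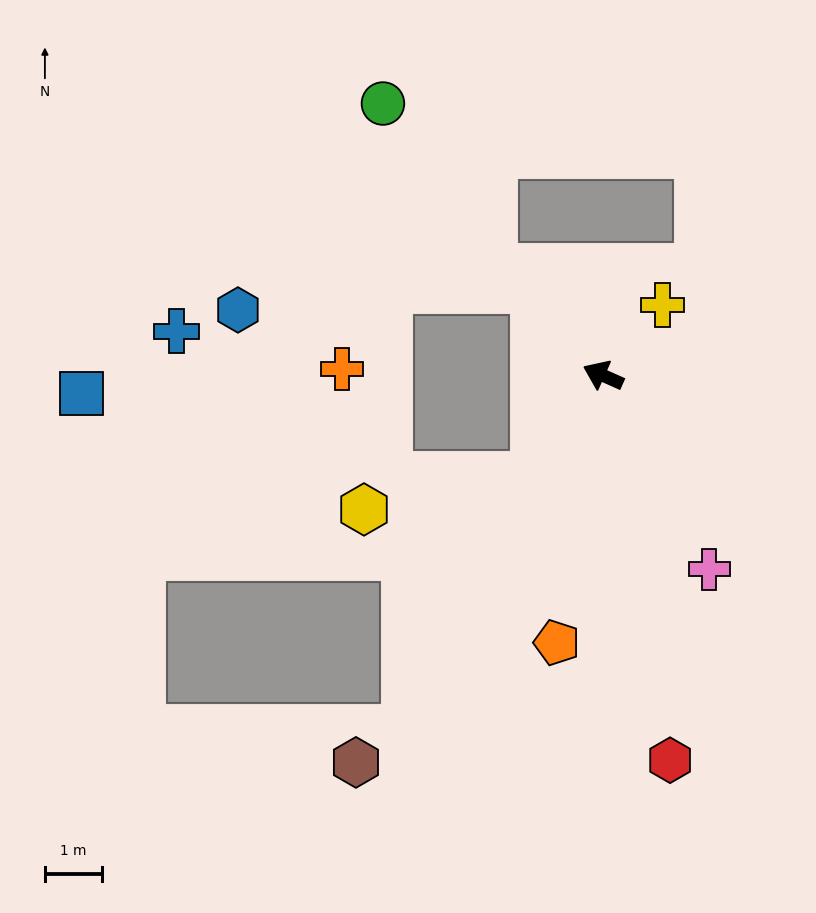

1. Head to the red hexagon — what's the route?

turn left 124°, forward 6.9 m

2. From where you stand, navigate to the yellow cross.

turn right 106°, forward 1.6 m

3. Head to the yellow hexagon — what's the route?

blocked — turn left 80°, forward 2.1 m, then turn right 45°, forward 3.1 m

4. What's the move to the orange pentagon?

turn left 104°, forward 4.8 m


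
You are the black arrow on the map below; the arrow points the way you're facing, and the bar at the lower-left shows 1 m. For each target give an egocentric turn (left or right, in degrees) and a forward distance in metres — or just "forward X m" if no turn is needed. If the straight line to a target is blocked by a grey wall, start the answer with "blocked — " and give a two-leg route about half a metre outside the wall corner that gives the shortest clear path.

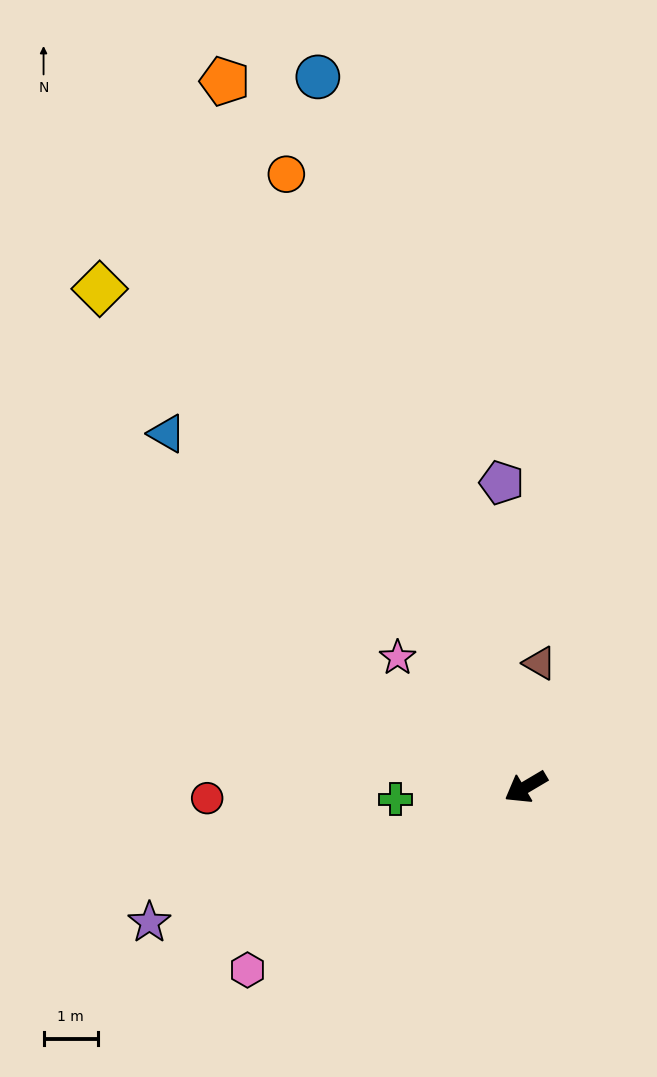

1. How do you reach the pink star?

turn right 76°, forward 3.4 m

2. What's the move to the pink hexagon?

turn left 3°, forward 6.2 m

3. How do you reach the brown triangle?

turn right 127°, forward 2.3 m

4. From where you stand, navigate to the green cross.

turn right 25°, forward 2.4 m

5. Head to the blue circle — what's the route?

turn right 104°, forward 13.7 m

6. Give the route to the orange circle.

turn right 99°, forward 12.1 m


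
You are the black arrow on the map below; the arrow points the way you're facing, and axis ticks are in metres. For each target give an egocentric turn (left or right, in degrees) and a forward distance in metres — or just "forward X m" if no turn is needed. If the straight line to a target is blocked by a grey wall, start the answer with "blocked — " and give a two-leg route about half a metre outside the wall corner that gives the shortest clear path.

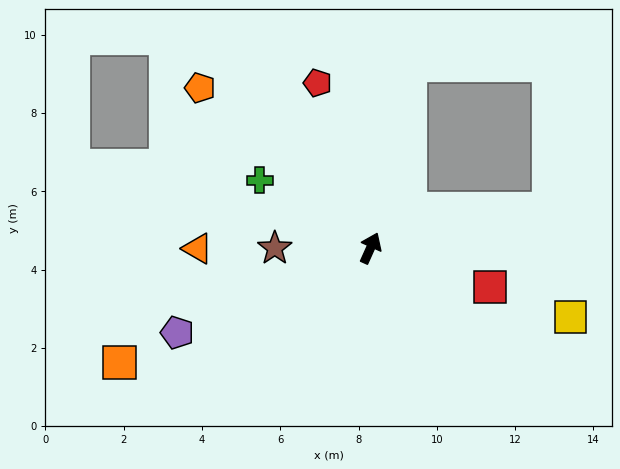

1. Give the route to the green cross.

turn left 83°, forward 3.3 m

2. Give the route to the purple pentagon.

turn left 138°, forward 5.4 m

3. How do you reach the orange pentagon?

turn left 71°, forward 6.0 m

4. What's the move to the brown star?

turn left 114°, forward 2.4 m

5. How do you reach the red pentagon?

turn left 42°, forward 4.4 m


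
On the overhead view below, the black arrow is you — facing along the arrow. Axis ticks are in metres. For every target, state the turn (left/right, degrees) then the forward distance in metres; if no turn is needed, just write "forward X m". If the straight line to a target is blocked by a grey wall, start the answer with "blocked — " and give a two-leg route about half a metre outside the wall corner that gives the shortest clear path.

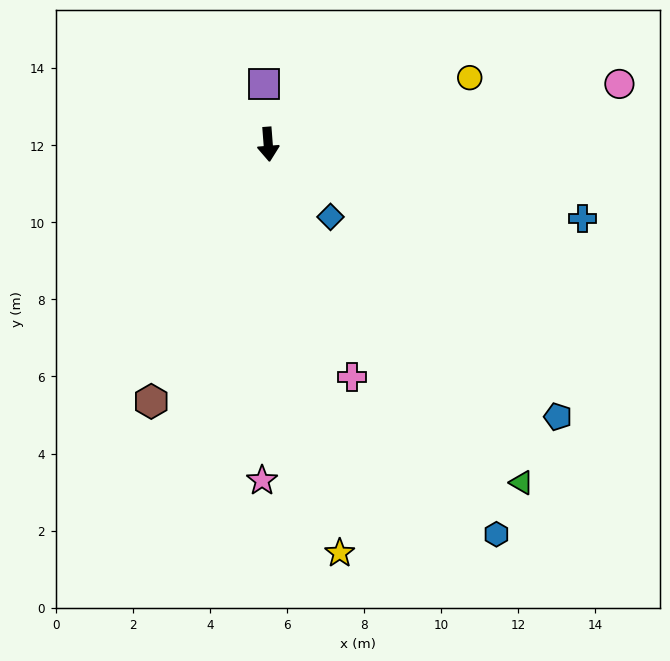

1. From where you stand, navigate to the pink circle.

turn left 95°, forward 9.2 m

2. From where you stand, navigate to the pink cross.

turn left 15°, forward 6.4 m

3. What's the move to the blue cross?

turn left 72°, forward 8.4 m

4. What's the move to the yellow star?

turn left 6°, forward 10.8 m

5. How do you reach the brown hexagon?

turn right 29°, forward 7.3 m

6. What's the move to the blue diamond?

turn left 36°, forward 2.5 m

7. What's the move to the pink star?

turn right 5°, forward 8.7 m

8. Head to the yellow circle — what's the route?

turn left 104°, forward 5.5 m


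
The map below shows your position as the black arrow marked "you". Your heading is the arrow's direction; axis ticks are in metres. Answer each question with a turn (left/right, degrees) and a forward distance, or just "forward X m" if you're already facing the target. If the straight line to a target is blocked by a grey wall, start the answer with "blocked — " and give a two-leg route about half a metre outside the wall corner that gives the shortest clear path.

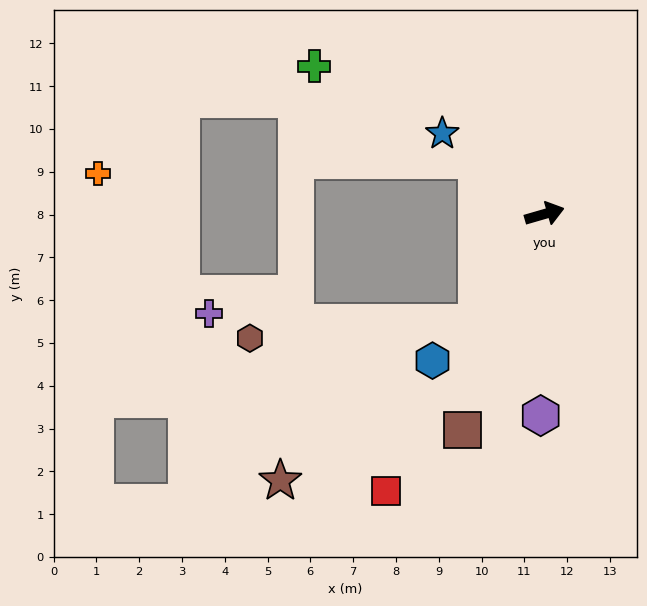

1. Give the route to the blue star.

turn left 126°, forward 3.0 m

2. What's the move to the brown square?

turn right 127°, forward 5.4 m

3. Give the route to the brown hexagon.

blocked — turn right 138°, forward 3.0 m, then turn right 54°, forward 5.3 m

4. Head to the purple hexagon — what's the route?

turn right 107°, forward 4.7 m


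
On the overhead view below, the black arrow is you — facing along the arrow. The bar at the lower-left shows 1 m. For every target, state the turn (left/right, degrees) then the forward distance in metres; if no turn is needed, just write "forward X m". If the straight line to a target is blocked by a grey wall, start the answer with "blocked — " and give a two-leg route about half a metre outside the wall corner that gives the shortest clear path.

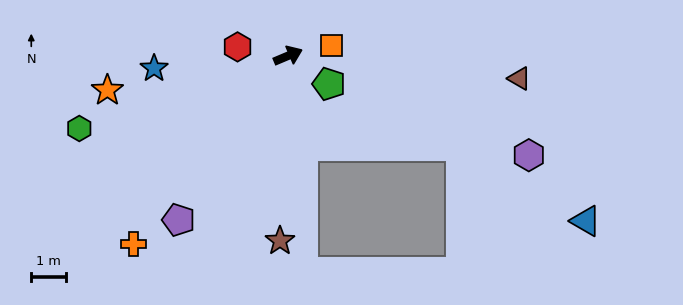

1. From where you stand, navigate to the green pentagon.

turn right 57°, forward 1.4 m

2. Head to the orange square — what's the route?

turn right 9°, forward 1.3 m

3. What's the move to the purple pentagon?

turn right 147°, forward 5.7 m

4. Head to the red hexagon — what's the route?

turn left 147°, forward 1.5 m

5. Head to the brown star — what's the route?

turn right 115°, forward 5.3 m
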